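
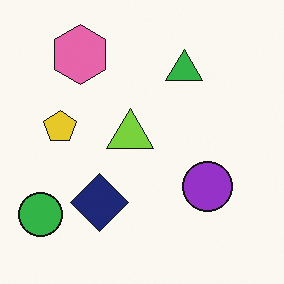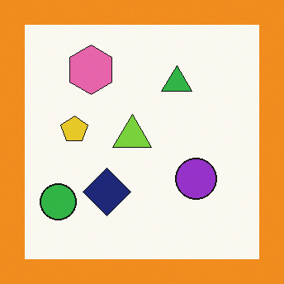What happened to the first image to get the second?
This is the original image framed with a orange border.

A solid orange frame runs around the edge of the second image, with the content slightly shrunk inside it.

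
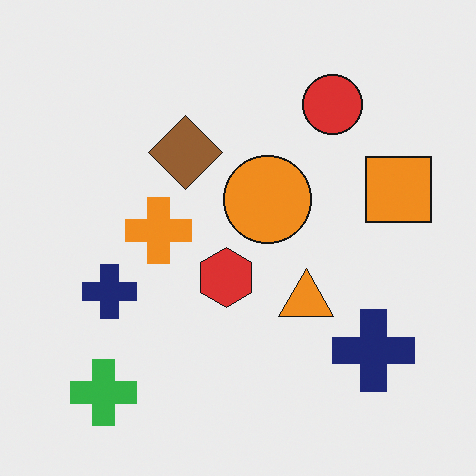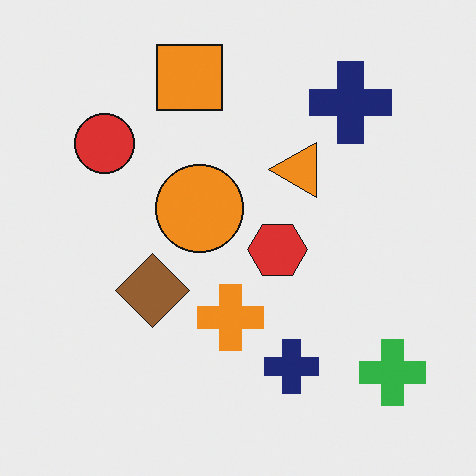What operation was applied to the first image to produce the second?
Rotated 90° counter-clockwise.

The green cross sits in the bottom-left of the first image and the bottom-right of the second — consistent with a whole-image 90° counter-clockwise rotation.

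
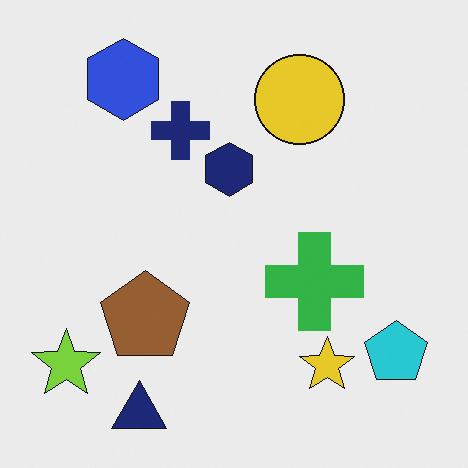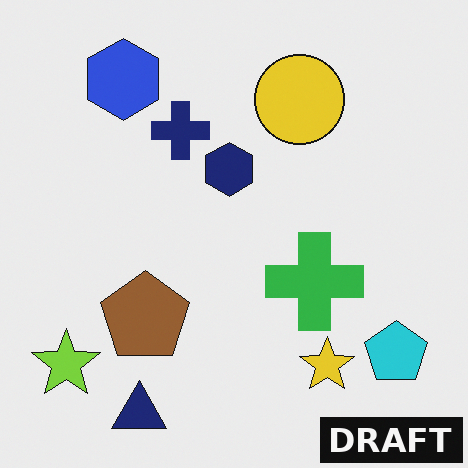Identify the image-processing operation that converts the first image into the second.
It was watermarked with the text "DRAFT" in the lower-right corner.

A dark label reading "DRAFT" appears in the lower-right corner.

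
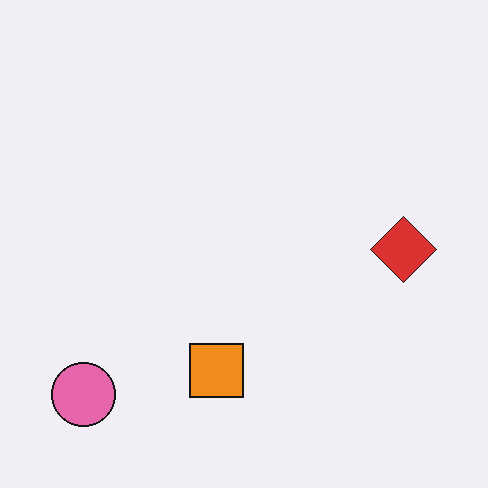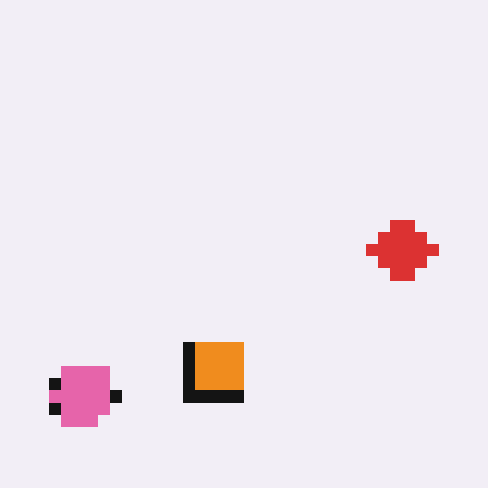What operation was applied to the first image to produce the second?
The transformation is: coarsely pixelated.

Shapes are reduced to large square blocks; fine edges and outlines are lost — a downscale-then-upscale (mosaic) effect.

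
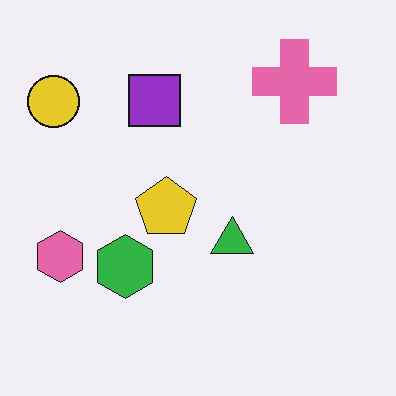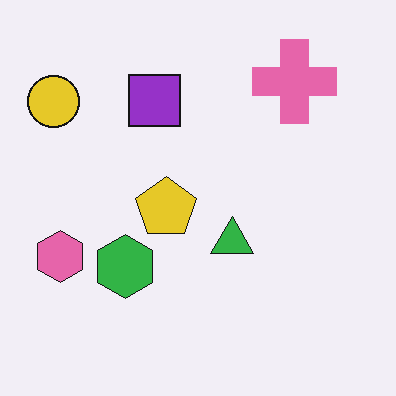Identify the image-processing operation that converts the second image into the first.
The first image is the second JPEG-compressed with visible artifacts.

Blocky 8×8 compression artifacts appear around shape edges and the flat background shows ringing — characteristic JPEG degradation.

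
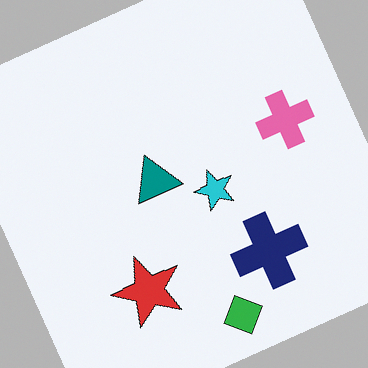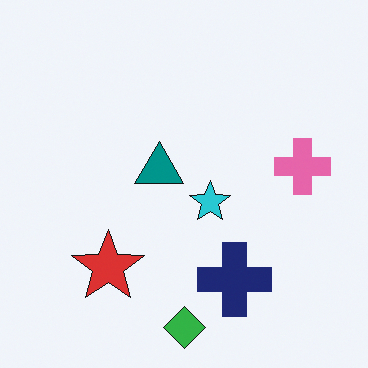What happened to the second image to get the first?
The transformation is: rotated counter-clockwise by a clearly visible amount.

Every shape is tilted by the same angle and the image corners show triangular fill wedges — a whole-image rotation by a non-right angle.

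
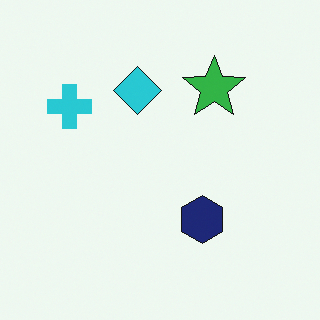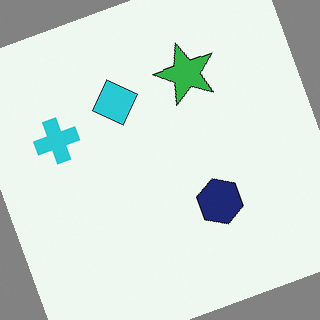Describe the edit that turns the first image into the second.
The image was rotated counter-clockwise by a moderate amount.

Every shape is tilted by the same angle and the image corners show triangular fill wedges — a whole-image rotation by a non-right angle.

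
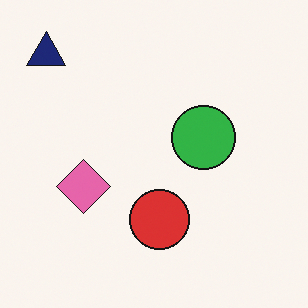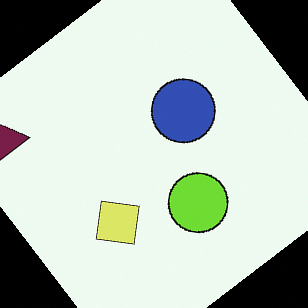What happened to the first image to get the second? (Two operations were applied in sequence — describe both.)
Rotated counter-clockwise by a large amount — several tens of degrees, then hue-shifted through roughly a third of the color wheel.

Every shape is tilted by the same angle and the image corners show triangular fill wedges — a whole-image rotation by a non-right angle. Every shape's color has rotated by the same amount around the hue wheel — a uniform hue shift.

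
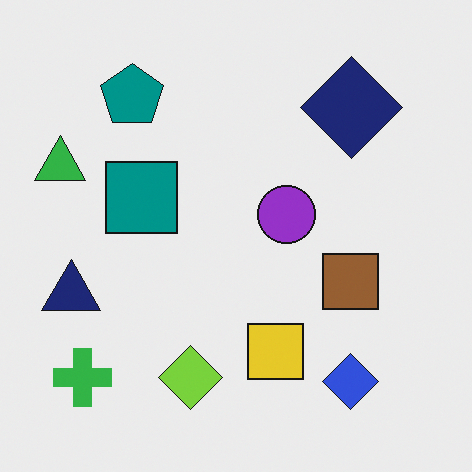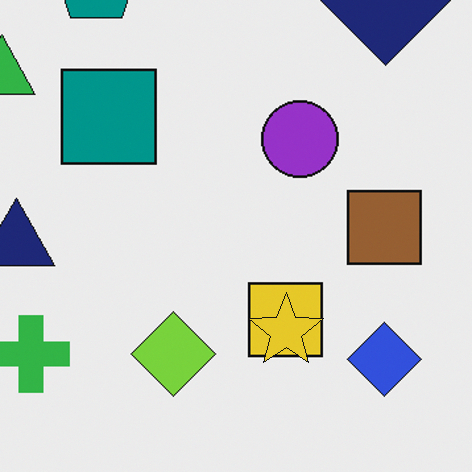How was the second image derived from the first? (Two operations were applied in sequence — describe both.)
Cropped to a modestly smaller region and rescaled, then overlaid with an additional yellow star.

The visible shapes are larger and the field of view is narrower; shapes near the original edges may be partly or wholly outside the frame — a crop-and-rescale. A yellow star appears in the second image that is absent from the first.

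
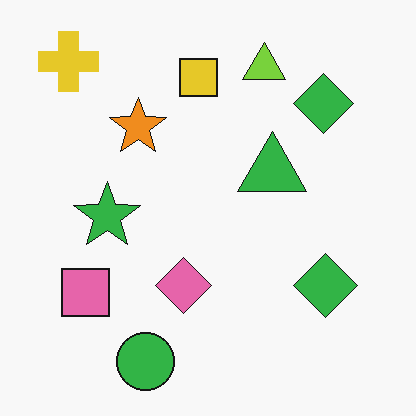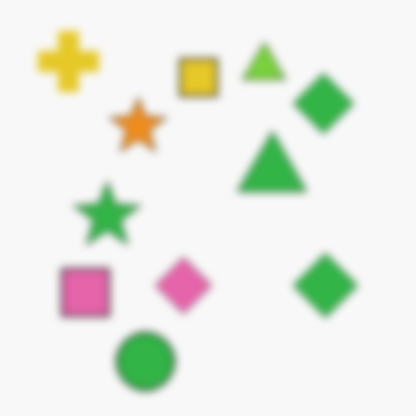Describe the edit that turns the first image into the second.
The image was noticeably gaussian-blurred.

Shape edges and outlines are uniformly softened across the whole image.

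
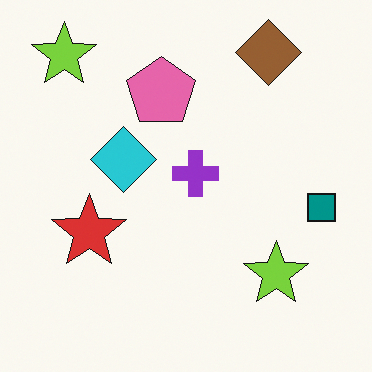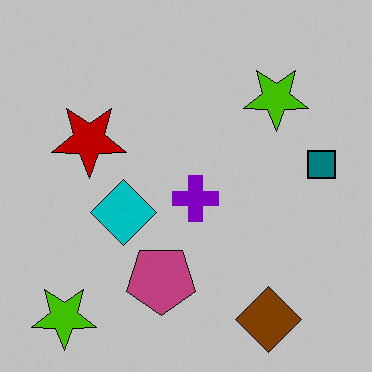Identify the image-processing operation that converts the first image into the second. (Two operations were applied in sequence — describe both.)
It was flipped vertically (top ↔ bottom), then aggressively posterized.

The brown diamond is in the top-right of the first image and the bottom-right of the second — shapes on opposite sides of the horizontal midline have swapped in a mirror flip. Each flat color has snapped to a coarser quantized level — most visibly, the near-white background has dropped to a flat grey.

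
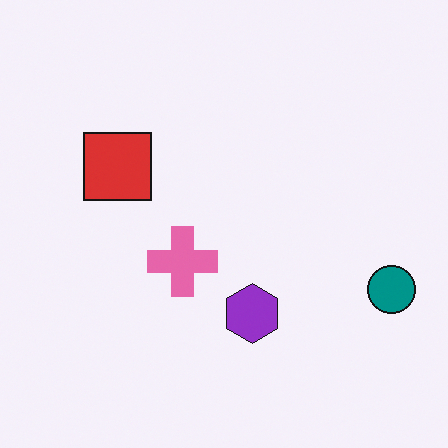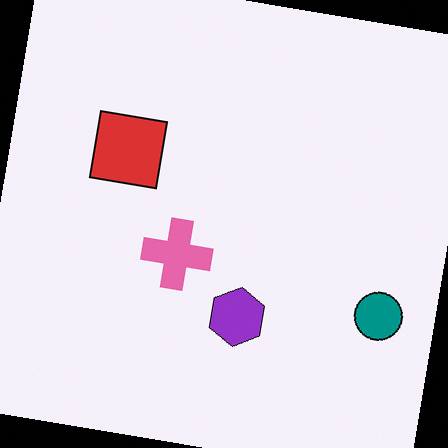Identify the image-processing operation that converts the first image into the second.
Rotated clockwise by a slight angle.

Every shape is tilted by the same angle and the image corners show triangular fill wedges — a whole-image rotation by a non-right angle.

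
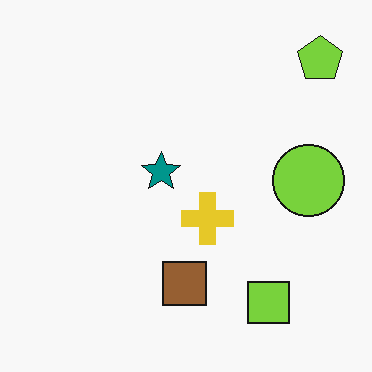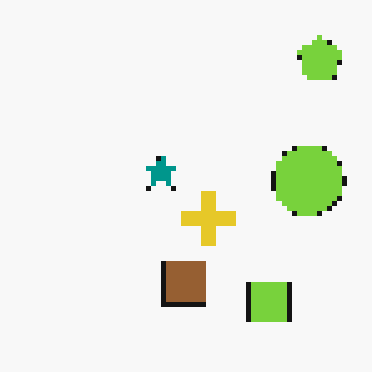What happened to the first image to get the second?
The transformation is: lightly pixelated (a mild mosaic effect).

Shapes are reduced to large square blocks; fine edges and outlines are lost — a downscale-then-upscale (mosaic) effect.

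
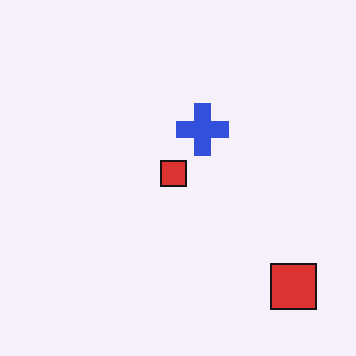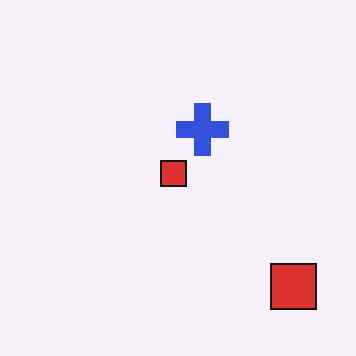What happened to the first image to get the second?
Given moderate JPEG compression.

Blocky 8×8 compression artifacts appear around shape edges and the flat background shows ringing — characteristic JPEG degradation.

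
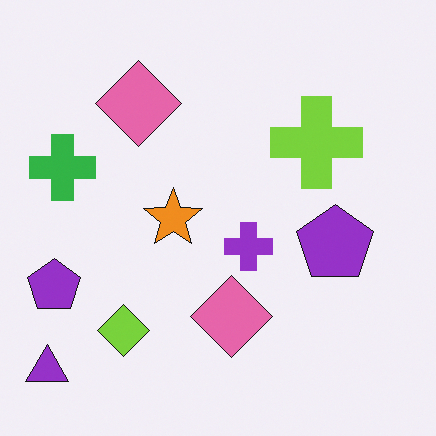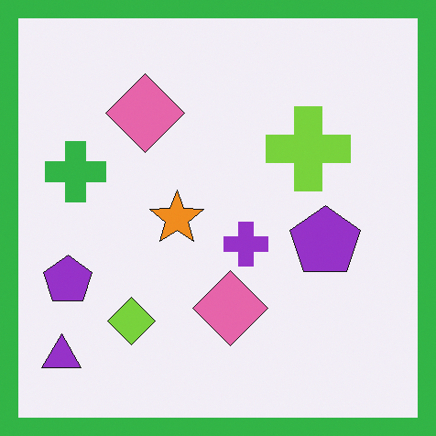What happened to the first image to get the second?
The image was framed with a green border.

A solid green frame runs around the edge of the second image, with the content slightly shrunk inside it.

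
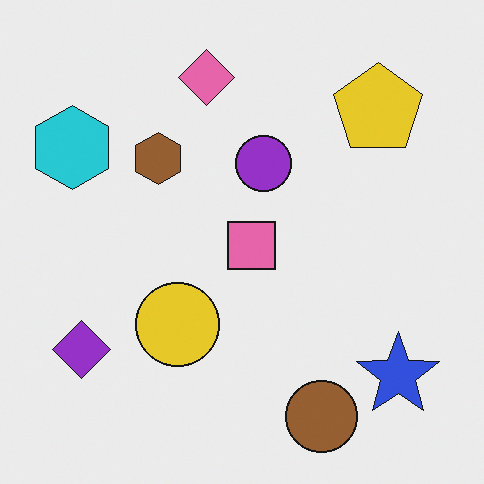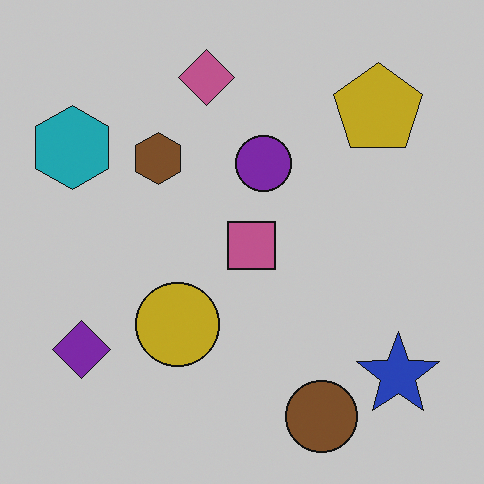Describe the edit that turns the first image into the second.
Slightly darkened.

Every pixel — background and shapes alike — is uniformly darkened.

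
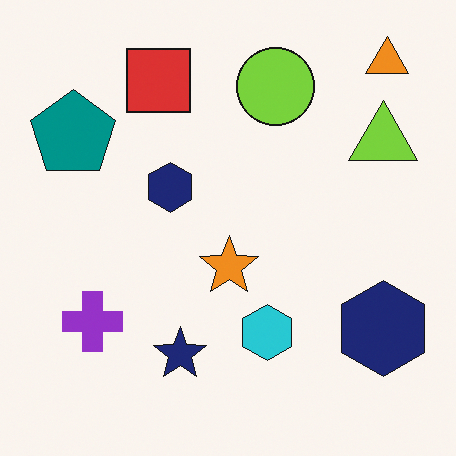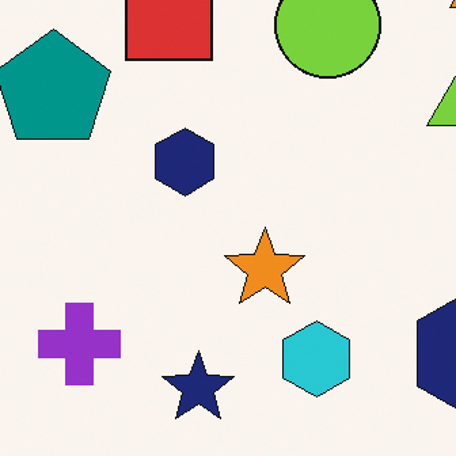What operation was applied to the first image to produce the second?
The image was cropped to a modestly smaller region and rescaled.

The visible shapes are larger and the field of view is narrower; shapes near the original edges may be partly or wholly outside the frame — a crop-and-rescale.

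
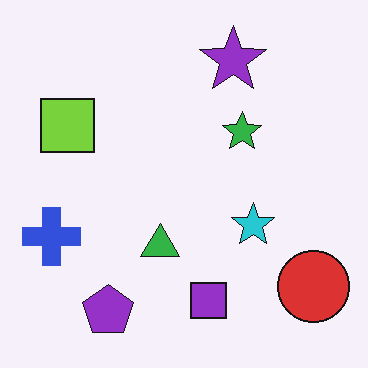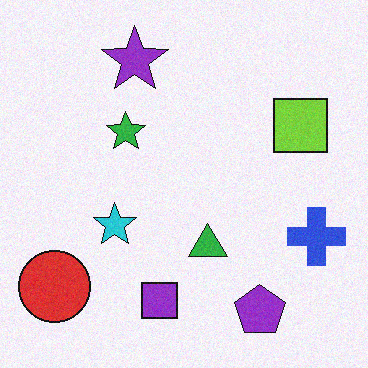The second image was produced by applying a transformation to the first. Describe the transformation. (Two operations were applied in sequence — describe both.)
The second image is the first flipped horizontally (left ↔ right), then degraded with light additive noise.

The blue cross is in the left of the first image and the right of the second — shapes on opposite sides of the vertical midline have swapped in a mirror flip. Random speckle covers the whole image, including the flat background.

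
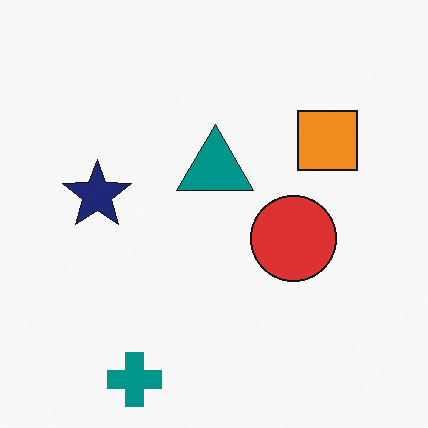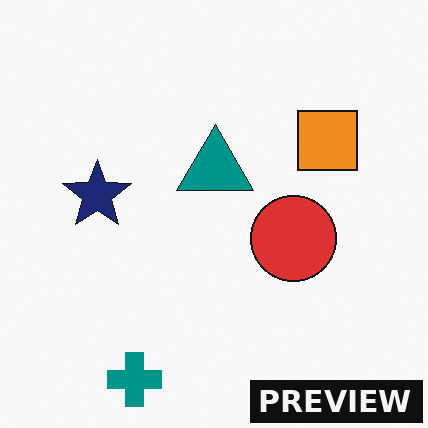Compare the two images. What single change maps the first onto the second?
The second image is the first watermarked with the text "PREVIEW" in the lower-right corner.

A dark label reading "PREVIEW" appears in the lower-right corner.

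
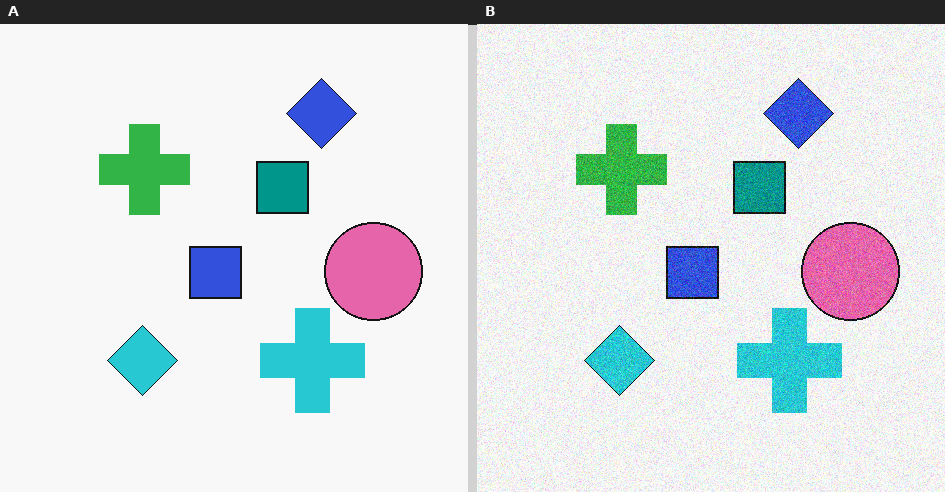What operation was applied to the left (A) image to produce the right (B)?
Degraded with visible gaussian noise.

Random speckle covers the whole image, including the flat background.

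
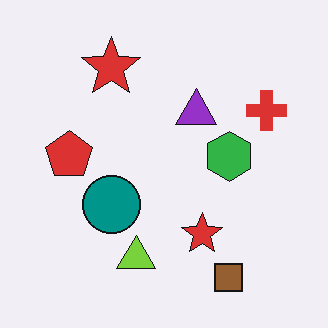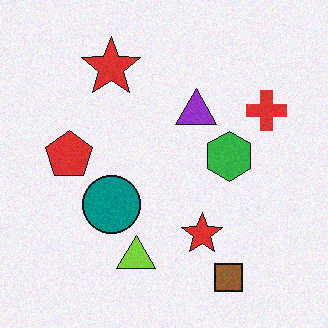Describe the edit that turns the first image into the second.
The transformation is: degraded with light additive noise.

Random speckle covers the whole image, including the flat background.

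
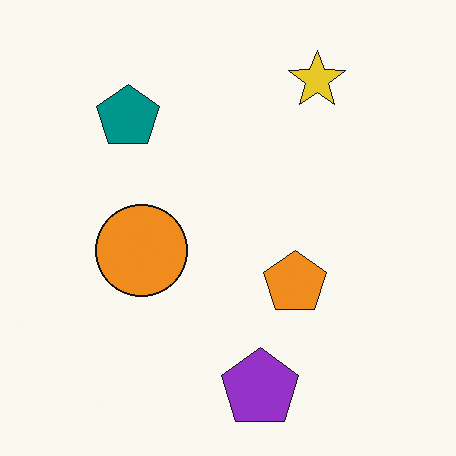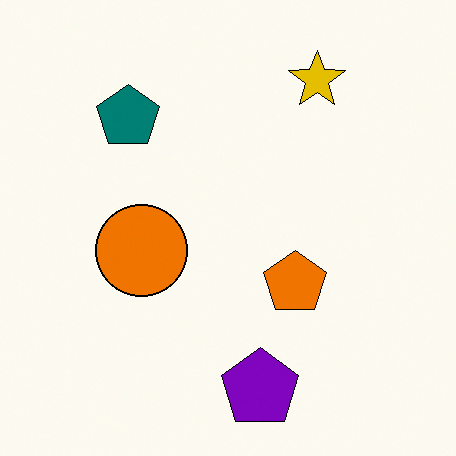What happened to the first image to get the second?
Given slightly increased contrast.

Tones are pushed away from mid-grey across the whole image — a global contrast change.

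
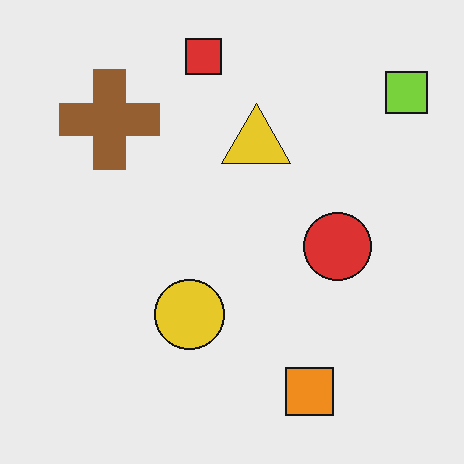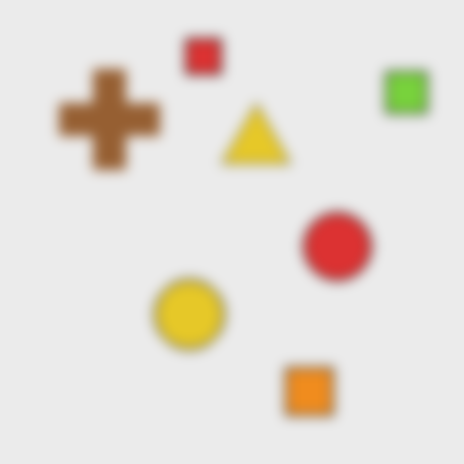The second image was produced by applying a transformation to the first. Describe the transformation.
The transformation is: heavily blurred.

Shape edges and outlines are uniformly softened across the whole image.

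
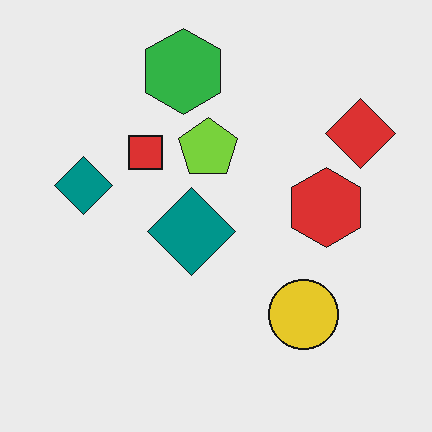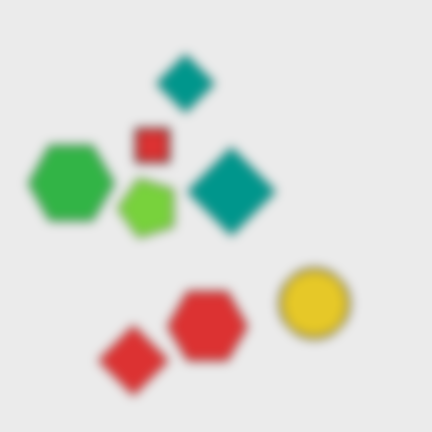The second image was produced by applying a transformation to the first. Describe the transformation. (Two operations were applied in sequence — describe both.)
This is the original image transposed (reflected across the top-left ↔ bottom-right diagonal), then strongly gaussian-blurred.

Shapes have swapped their row and column positions — what was in the top-right is now in the bottom-left — a diagonal reflection. Shape edges and outlines are uniformly softened across the whole image.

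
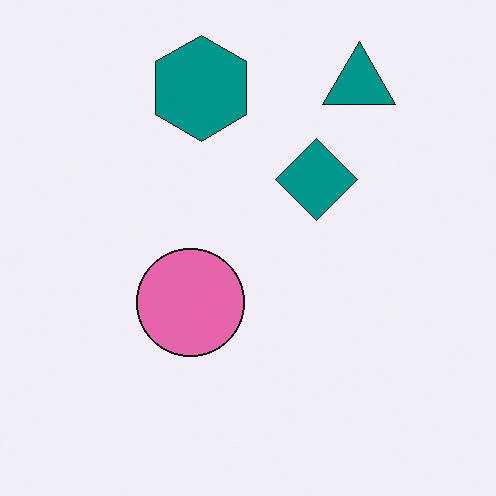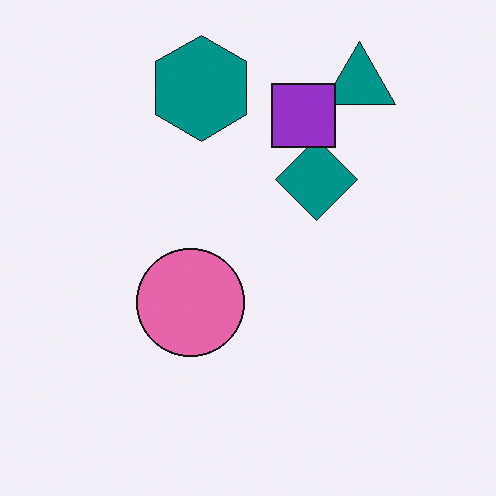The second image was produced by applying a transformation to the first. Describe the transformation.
It was overlaid with an additional purple square.

A purple square appears in the second image that is absent from the first.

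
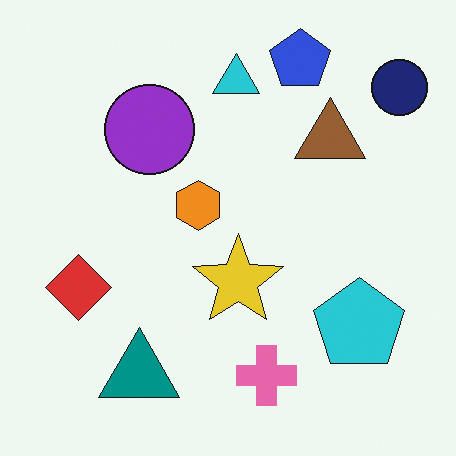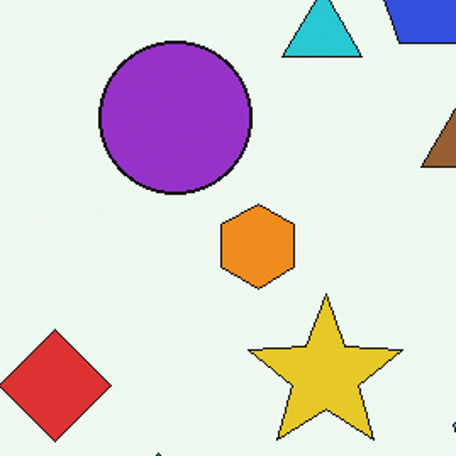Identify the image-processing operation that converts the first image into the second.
The transformation is: cropped to a noticeably smaller region and rescaled.

The visible shapes are larger and the field of view is narrower; shapes near the original edges may be partly or wholly outside the frame — a crop-and-rescale.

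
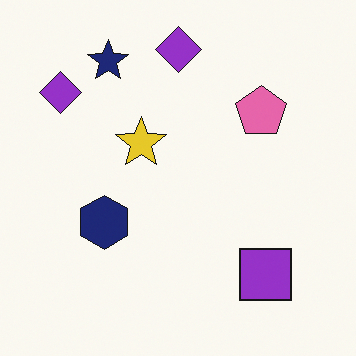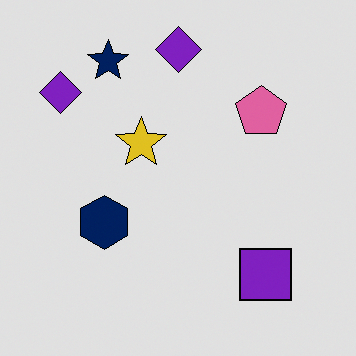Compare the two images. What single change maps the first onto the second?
The second image is the first moderately posterized.

Each flat color has snapped to a coarser quantized level — most visibly, the near-white background has dropped to a flat grey.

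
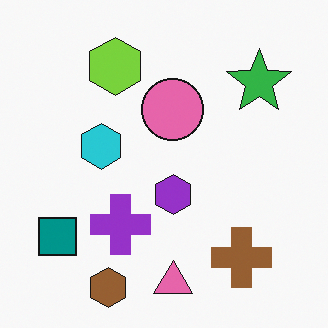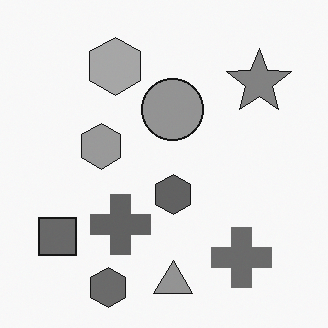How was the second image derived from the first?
The second image is the first converted to grayscale.

All color is removed — every shape is now a shade of grey.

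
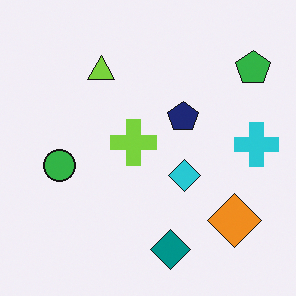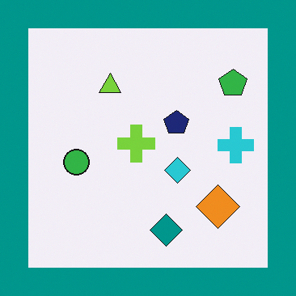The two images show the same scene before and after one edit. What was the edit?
Framed with a teal border.

A solid teal frame runs around the edge of the second image, with the content slightly shrunk inside it.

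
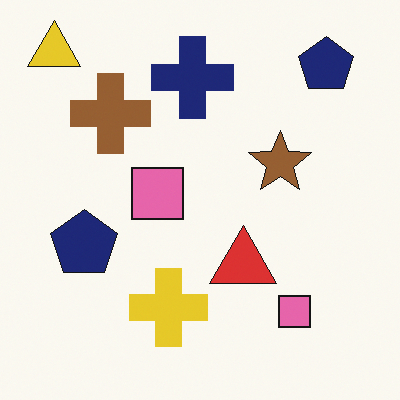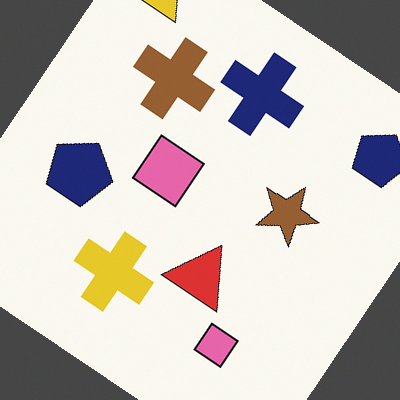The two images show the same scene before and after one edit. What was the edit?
The transformation is: rotated clockwise by a large amount — several tens of degrees.

Every shape is tilted by the same angle and the image corners show triangular fill wedges — a whole-image rotation by a non-right angle.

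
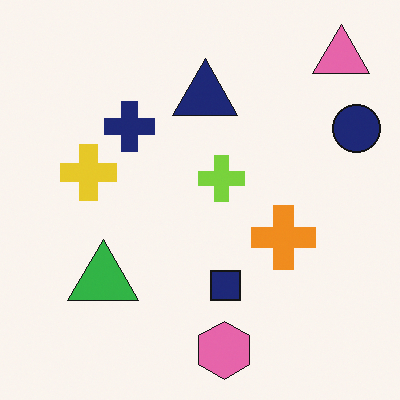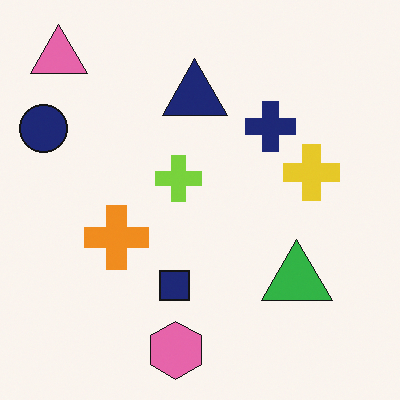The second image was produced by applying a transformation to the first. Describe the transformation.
Flipped horizontally (left ↔ right).

The navy circle is in the top-right of the first image and the top-left of the second — shapes on opposite sides of the vertical midline have swapped in a mirror flip.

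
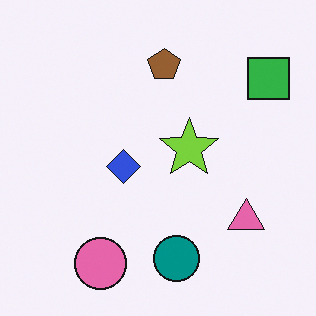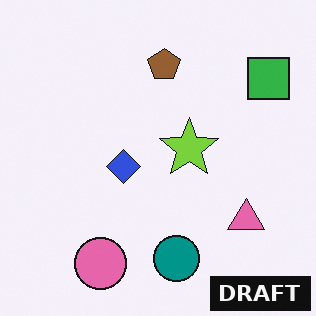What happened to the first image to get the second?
The image was watermarked with the text "DRAFT" in the lower-right corner.

A dark label reading "DRAFT" appears in the lower-right corner.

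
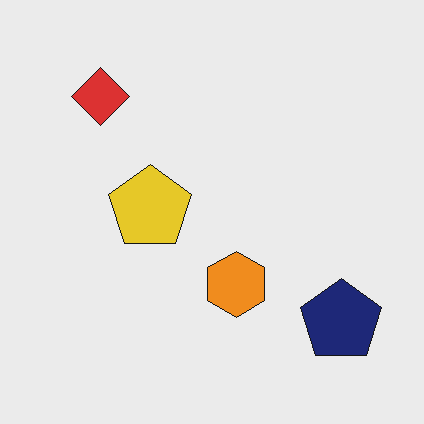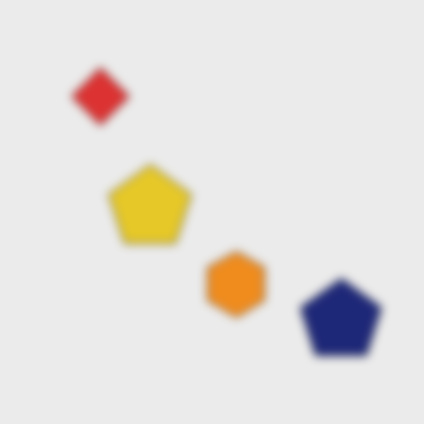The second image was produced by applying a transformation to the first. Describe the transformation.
The second image is the first noticeably gaussian-blurred.

Shape edges and outlines are uniformly softened across the whole image.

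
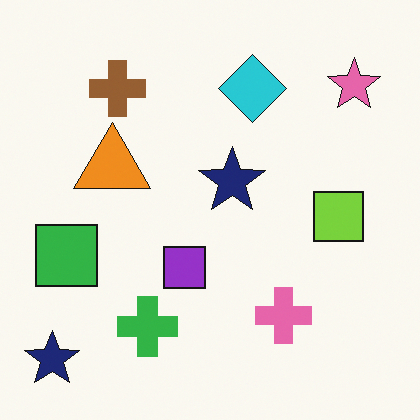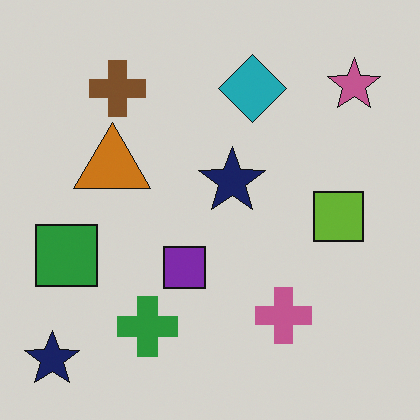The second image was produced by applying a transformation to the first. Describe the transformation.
The second image is the first slightly darkened.

Every pixel — background and shapes alike — is uniformly darkened.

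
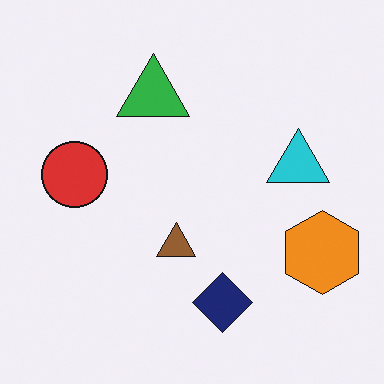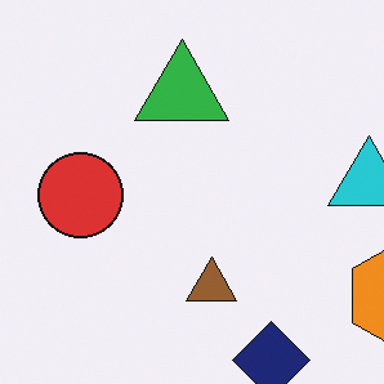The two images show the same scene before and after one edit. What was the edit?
Cropped slightly and scaled back up.

The visible shapes are larger and the field of view is narrower; shapes near the original edges may be partly or wholly outside the frame — a crop-and-rescale.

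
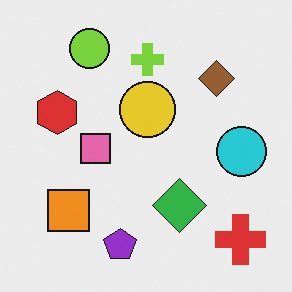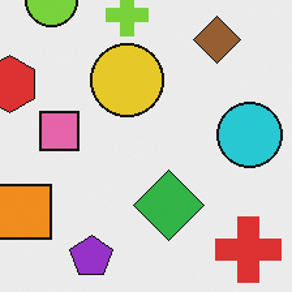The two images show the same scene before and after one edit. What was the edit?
It was cropped to a modestly smaller region and rescaled.

The visible shapes are larger and the field of view is narrower; shapes near the original edges may be partly or wholly outside the frame — a crop-and-rescale.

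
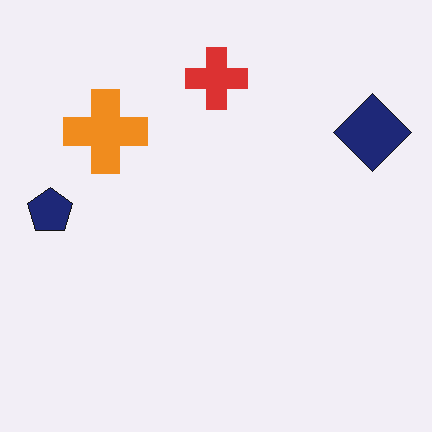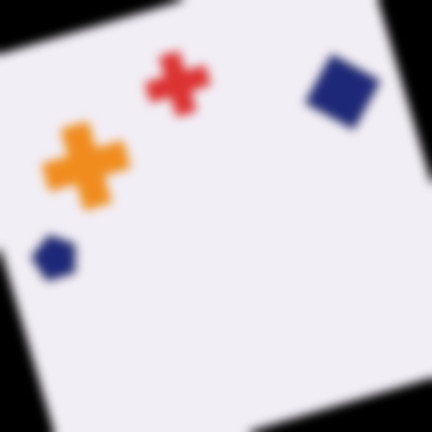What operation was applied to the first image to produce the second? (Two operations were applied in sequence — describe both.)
This is the original image rotated counter-clockwise by a clearly visible amount, then strongly gaussian-blurred.

Every shape is tilted by the same angle and the image corners show triangular fill wedges — a whole-image rotation by a non-right angle. Shape edges and outlines are uniformly softened across the whole image.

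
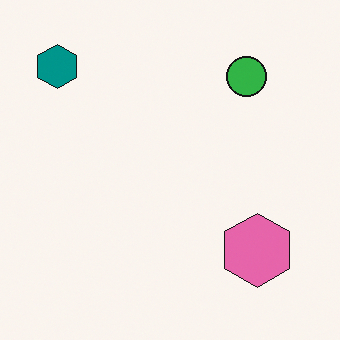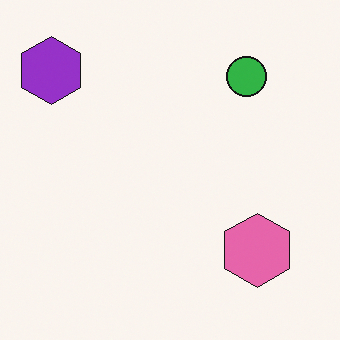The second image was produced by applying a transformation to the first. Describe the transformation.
The second image is the first overlaid with an additional purple hexagon.

A purple hexagon appears in the second image that is absent from the first.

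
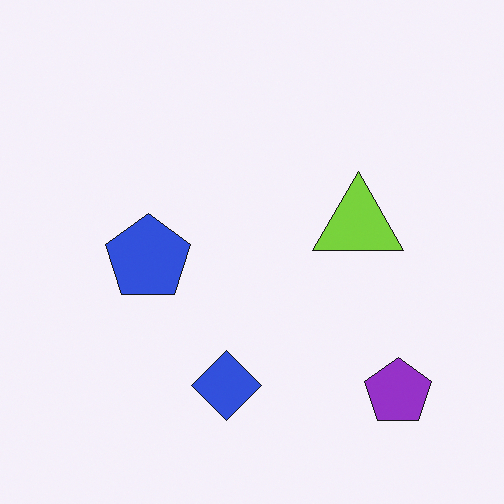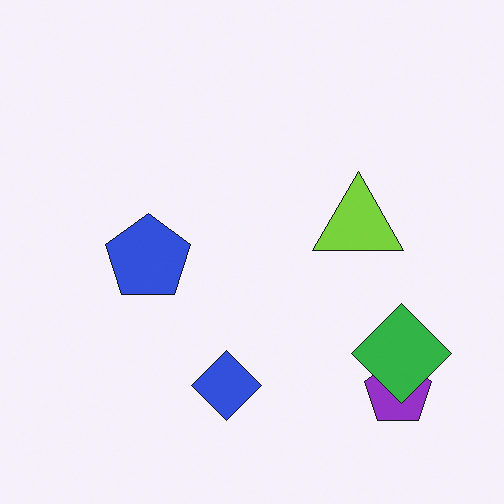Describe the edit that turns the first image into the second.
The second image is the first overlaid with an additional green diamond.

A green diamond appears in the second image that is absent from the first.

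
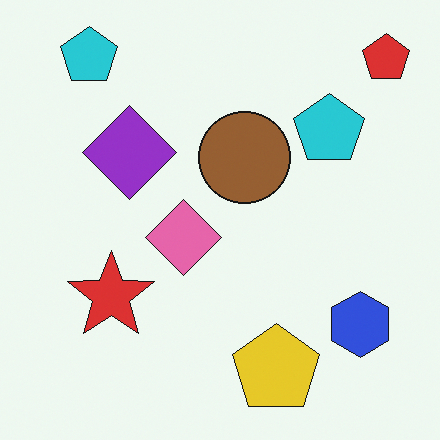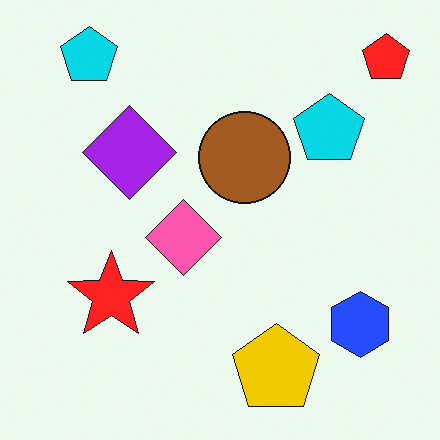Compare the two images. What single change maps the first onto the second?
The image was slightly oversaturated.

All colors are more vivid — a global saturation change.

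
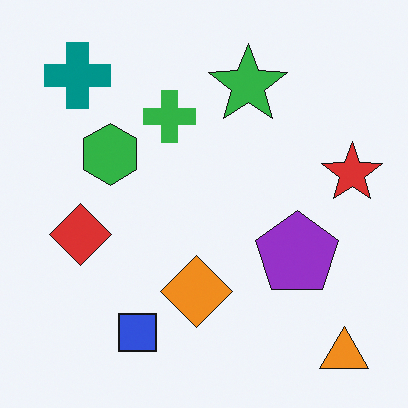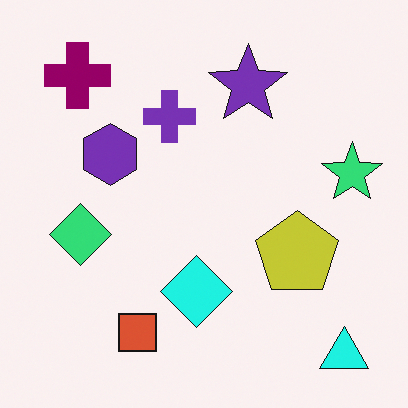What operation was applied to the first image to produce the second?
It was hue-shifted through roughly a third of the color wheel.

Every shape's color has rotated by the same amount around the hue wheel — a uniform hue shift.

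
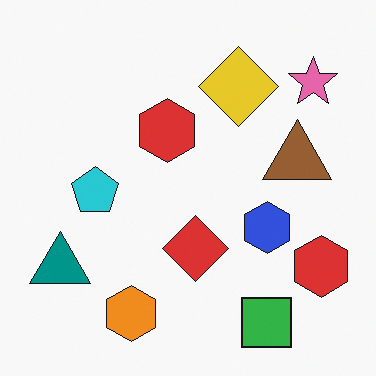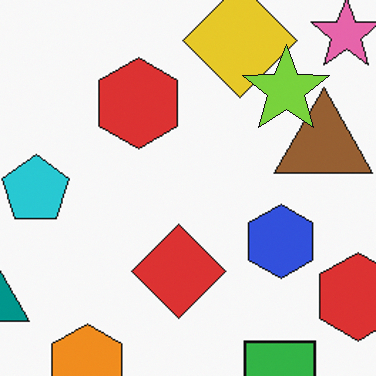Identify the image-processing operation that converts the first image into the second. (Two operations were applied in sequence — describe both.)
The image was cropped slightly and scaled back up, then overlaid with an additional lime star.

The visible shapes are larger and the field of view is narrower; shapes near the original edges may be partly or wholly outside the frame — a crop-and-rescale. A lime star appears in the second image that is absent from the first.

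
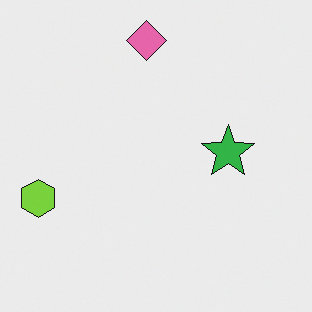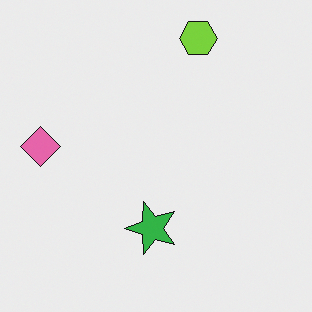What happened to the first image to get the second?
The transformation is: transposed (reflected across the top-left ↔ bottom-right diagonal).

Shapes have swapped their row and column positions — what was in the top-right is now in the bottom-left — a diagonal reflection.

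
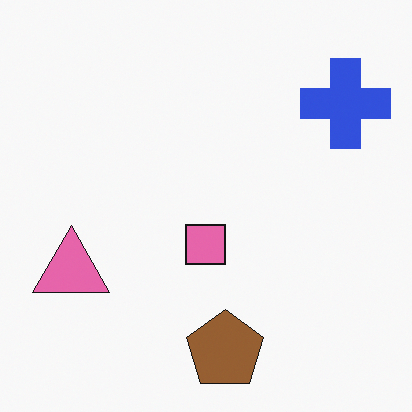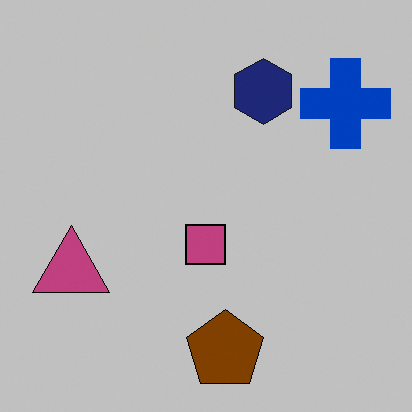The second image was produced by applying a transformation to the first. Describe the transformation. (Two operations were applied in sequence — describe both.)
Heavily posterized to just a handful of flat colors, then overlaid with an additional navy hexagon.

Each flat color has snapped to a coarser quantized level — most visibly, the near-white background has dropped to a flat grey. A navy hexagon appears in the second image that is absent from the first.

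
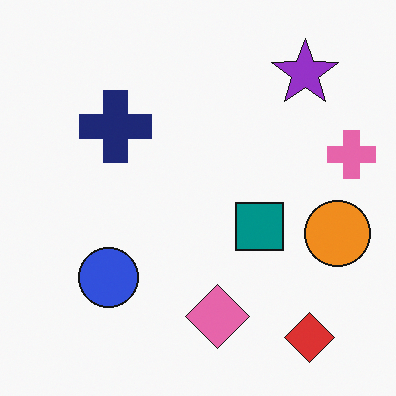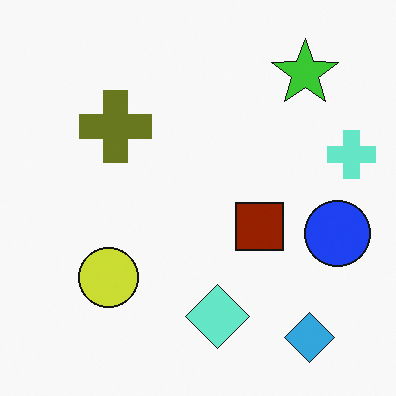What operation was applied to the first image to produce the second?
The transformation is: hue-shifted by a large amount.

Every shape's color has rotated by the same amount around the hue wheel — a uniform hue shift.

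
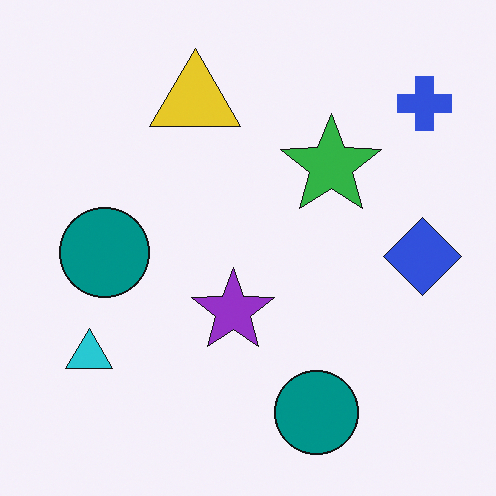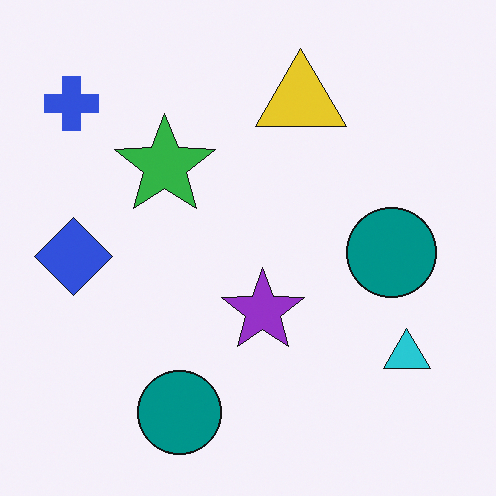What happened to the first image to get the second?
It was flipped horizontally (left ↔ right).

The blue cross is in the top-right of the first image and the top-left of the second — shapes on opposite sides of the vertical midline have swapped in a mirror flip.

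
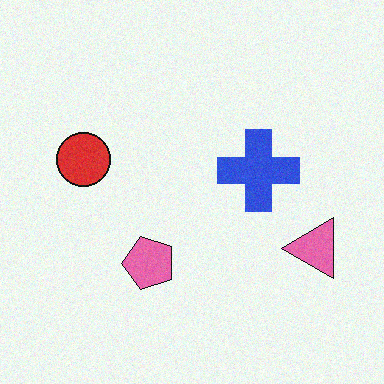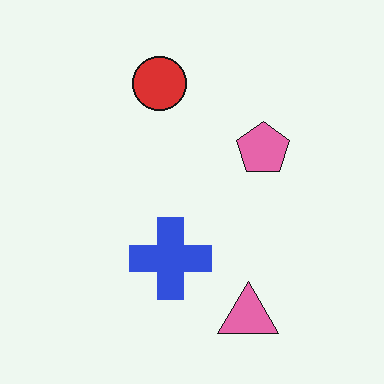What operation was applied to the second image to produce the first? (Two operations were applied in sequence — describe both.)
The transformation is: degraded with subtle gaussian noise, then transposed (reflected across the top-left ↔ bottom-right diagonal).

Random speckle covers the whole image, including the flat background. Shapes have swapped their row and column positions — what was in the top-right is now in the bottom-left — a diagonal reflection.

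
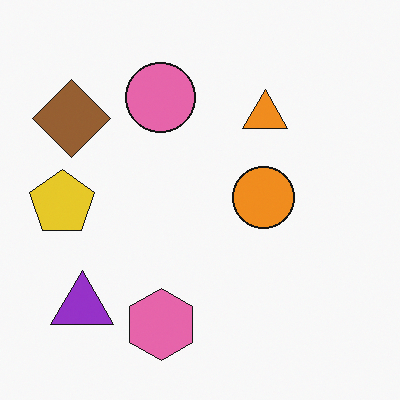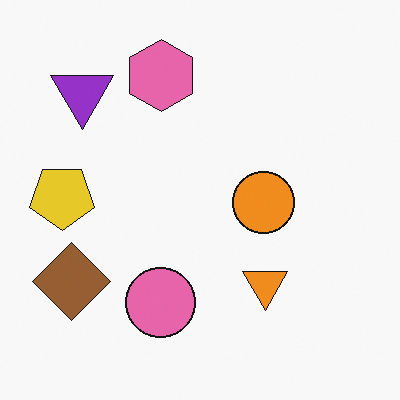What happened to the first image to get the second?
The second image is the first flipped vertically (top ↔ bottom).

The pink hexagon is in the bottom of the first image and the top of the second — shapes on opposite sides of the horizontal midline have swapped in a mirror flip.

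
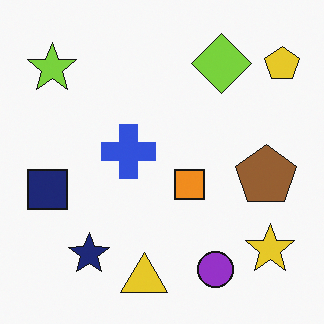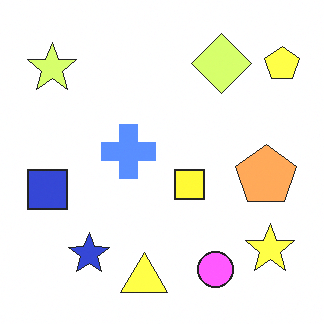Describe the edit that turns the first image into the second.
The transformation is: substantially brightened.

Every pixel — background and shapes alike — is uniformly brightened.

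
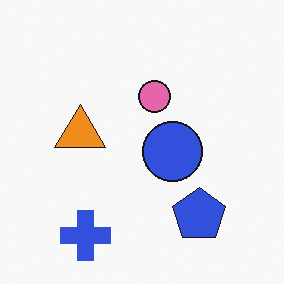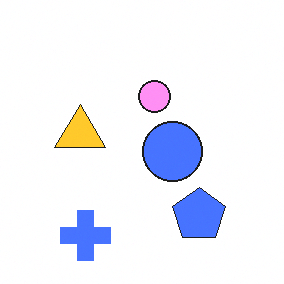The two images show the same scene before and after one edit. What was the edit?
This is the original image brightened a lot.

Every pixel — background and shapes alike — is uniformly brightened.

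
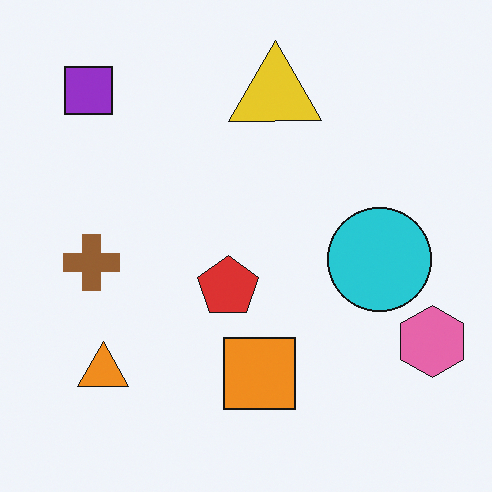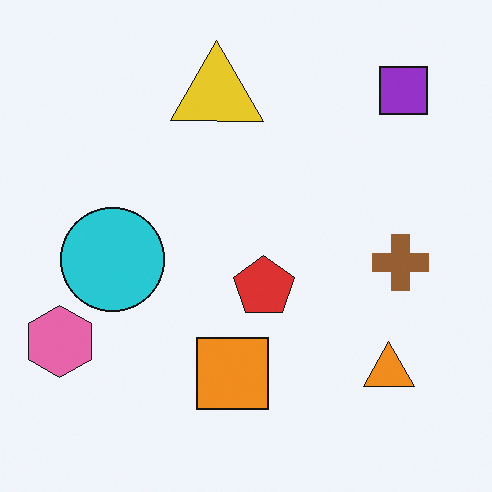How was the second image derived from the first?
The image was flipped horizontally (left ↔ right).

The pink hexagon is in the bottom-right of the first image and the bottom-left of the second — shapes on opposite sides of the vertical midline have swapped in a mirror flip.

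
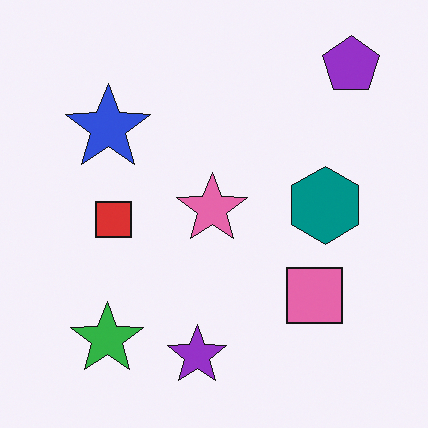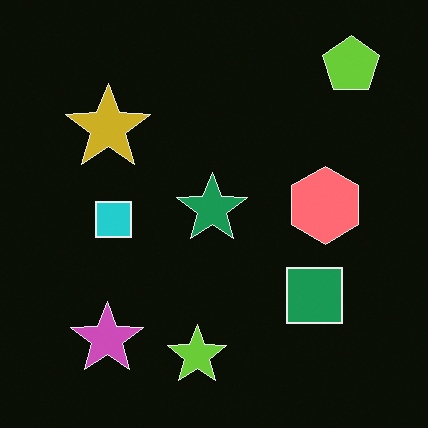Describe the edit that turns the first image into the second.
The transformation is: color-inverted (negative).

The light background has become dark and every shape's color is its complement — a photographic negative.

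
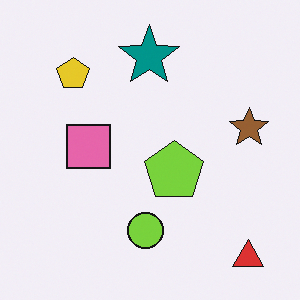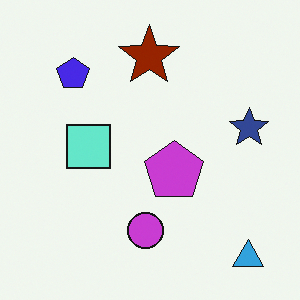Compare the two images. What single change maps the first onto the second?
The transformation is: hue-shifted by a large amount.

Every shape's color has rotated by the same amount around the hue wheel — a uniform hue shift.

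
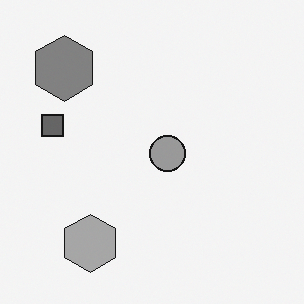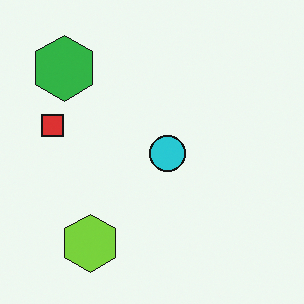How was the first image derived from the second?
Converted to grayscale.

All color is removed — every shape is now a shade of grey.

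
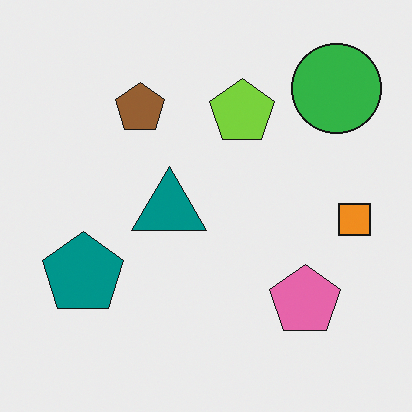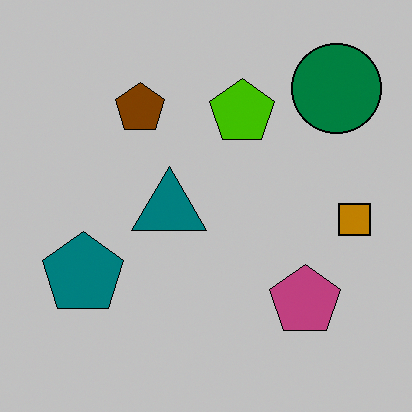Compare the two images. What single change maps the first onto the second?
Aggressively posterized.

Each flat color has snapped to a coarser quantized level — most visibly, the near-white background has dropped to a flat grey.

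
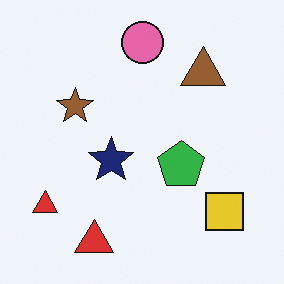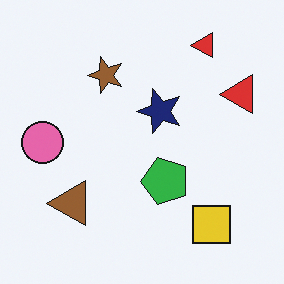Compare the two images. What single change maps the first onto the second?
This is the original image transposed (reflected across the top-left ↔ bottom-right diagonal).

Shapes have swapped their row and column positions — what was in the top-right is now in the bottom-left — a diagonal reflection.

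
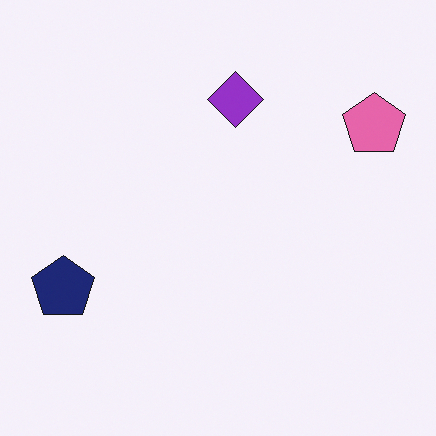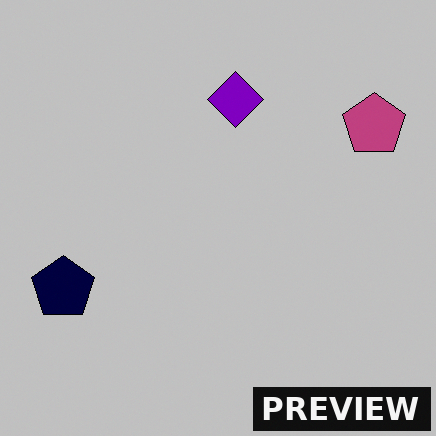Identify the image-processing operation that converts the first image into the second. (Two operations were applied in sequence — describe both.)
It was heavily posterized to just a handful of flat colors, then watermarked with the text "PREVIEW" in the lower-right corner.

Each flat color has snapped to a coarser quantized level — most visibly, the near-white background has dropped to a flat grey. A dark label reading "PREVIEW" appears in the lower-right corner.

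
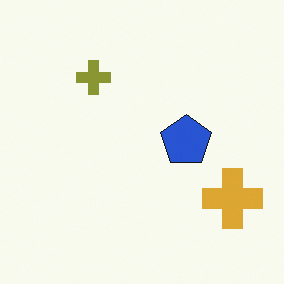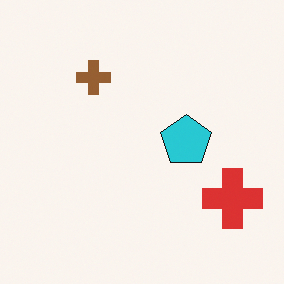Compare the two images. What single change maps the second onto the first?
It was hue-shifted slightly.

Every shape's color has rotated by the same amount around the hue wheel — a uniform hue shift.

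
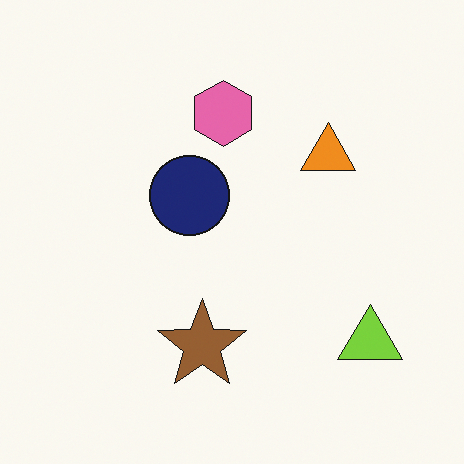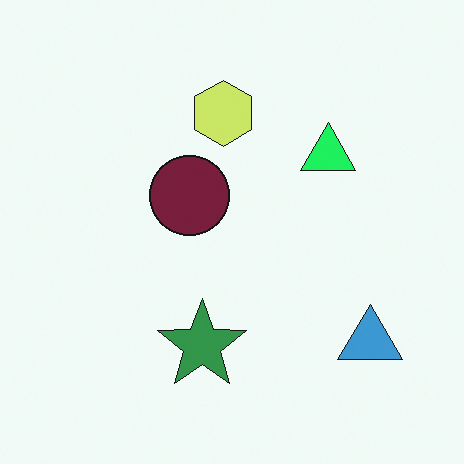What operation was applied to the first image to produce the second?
The transformation is: hue-shifted noticeably.

Every shape's color has rotated by the same amount around the hue wheel — a uniform hue shift.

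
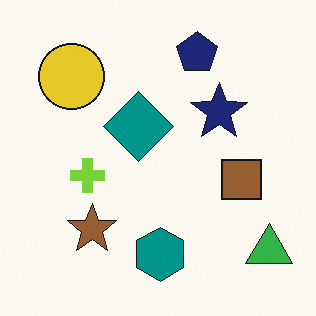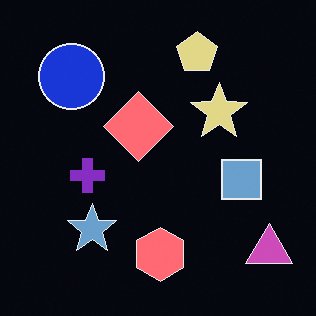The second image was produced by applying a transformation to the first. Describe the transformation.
This is the original image color-inverted (negative).

The light background has become dark and every shape's color is its complement — a photographic negative.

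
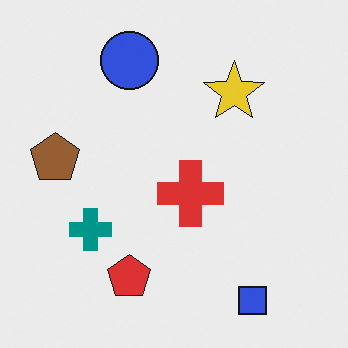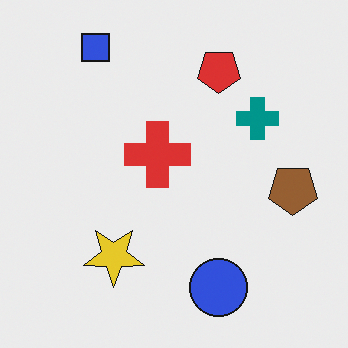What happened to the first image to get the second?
The second image is the first rotated 180°.

The blue square sits in the bottom-right of the first image and the top-left of the second — consistent with a whole-image 180° rotation.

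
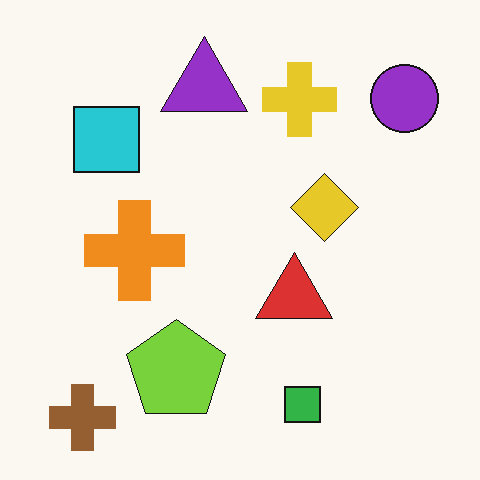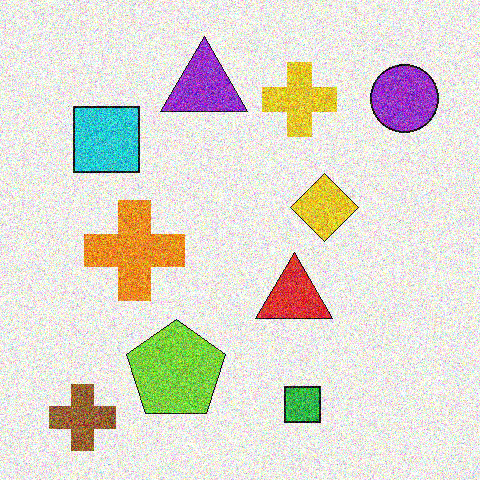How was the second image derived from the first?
Degraded with heavy additive noise.

Random speckle covers the whole image, including the flat background.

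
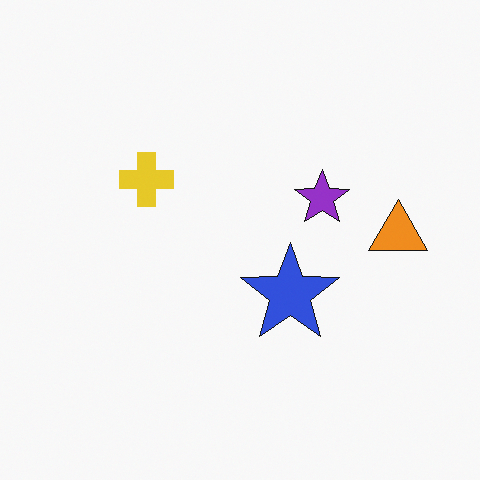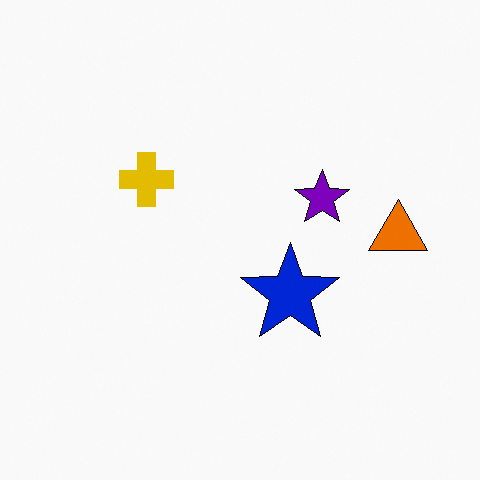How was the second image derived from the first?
Given slightly increased contrast.

Tones are pushed away from mid-grey across the whole image — a global contrast change.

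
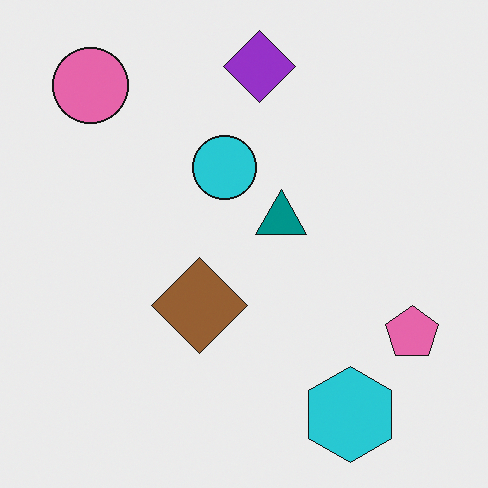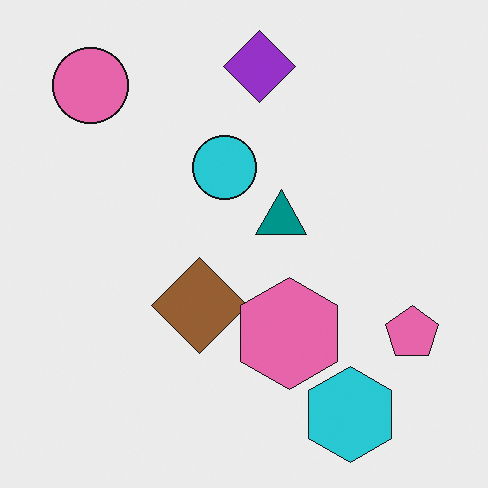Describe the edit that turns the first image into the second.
It was overlaid with an additional pink hexagon.

A pink hexagon appears in the second image that is absent from the first.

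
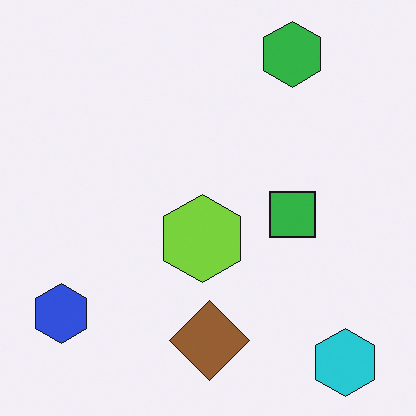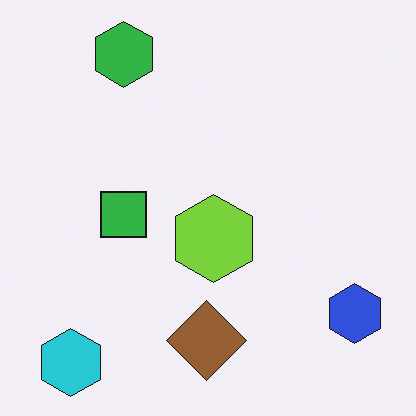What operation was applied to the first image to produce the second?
Flipped horizontally (left ↔ right).

The blue hexagon is in the bottom-left of the first image and the bottom-right of the second — shapes on opposite sides of the vertical midline have swapped in a mirror flip.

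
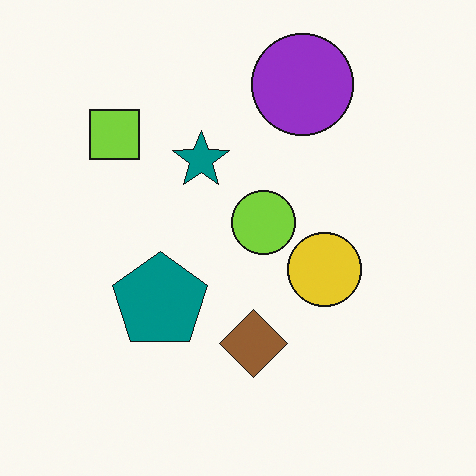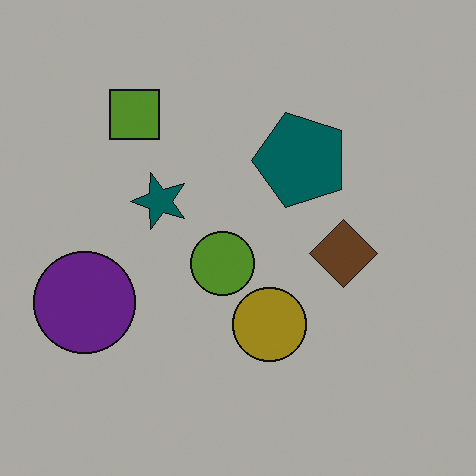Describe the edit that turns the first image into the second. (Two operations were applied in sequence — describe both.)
The image was noticeably darkened, then transposed (reflected across the top-left ↔ bottom-right diagonal).

Every pixel — background and shapes alike — is uniformly darkened. Shapes have swapped their row and column positions — what was in the top-right is now in the bottom-left — a diagonal reflection.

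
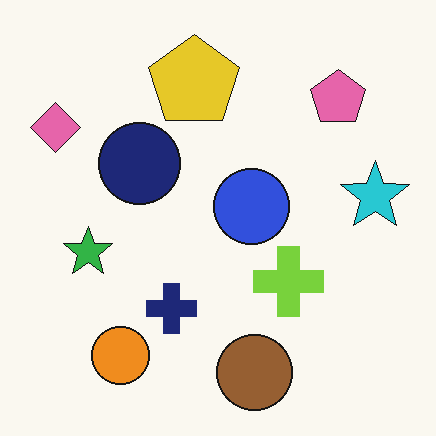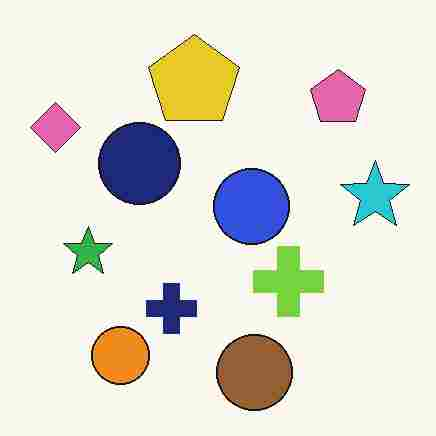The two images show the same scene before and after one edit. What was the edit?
It was heavily JPEG-compressed with obvious blocking artifacts.

Blocky 8×8 compression artifacts appear around shape edges and the flat background shows ringing — characteristic JPEG degradation.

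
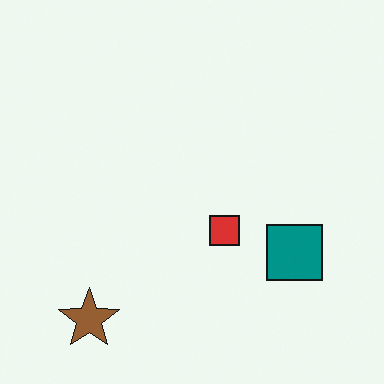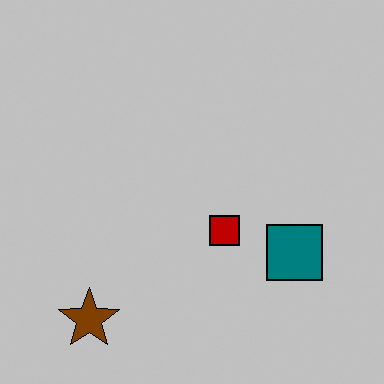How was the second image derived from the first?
This is the original image heavily posterized to just a handful of flat colors.

Each flat color has snapped to a coarser quantized level — most visibly, the near-white background has dropped to a flat grey.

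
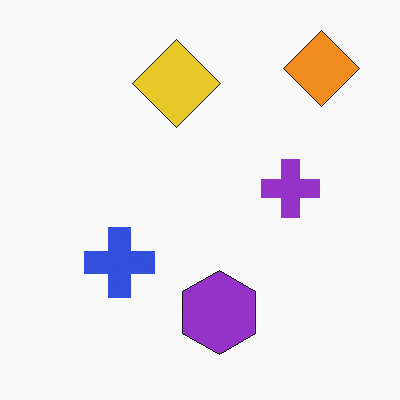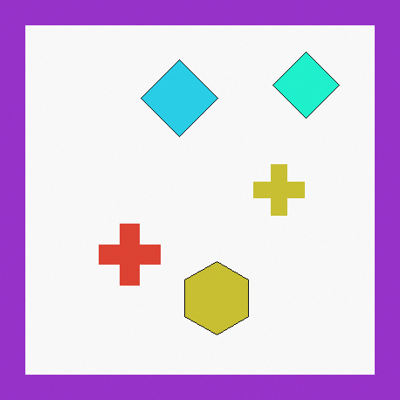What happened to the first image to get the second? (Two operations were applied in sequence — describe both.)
The image was hue-shifted by a moderate amount, then framed with a purple border.

Every shape's color has rotated by the same amount around the hue wheel — a uniform hue shift. A solid purple frame runs around the edge of the second image, with the content slightly shrunk inside it.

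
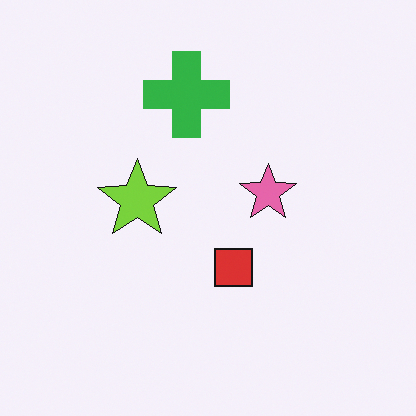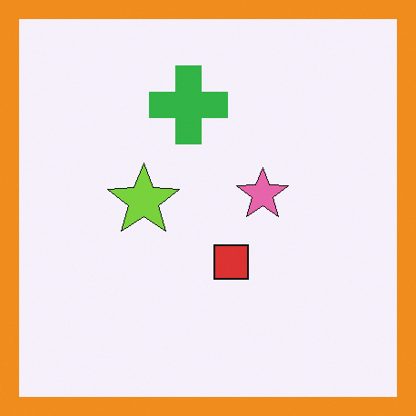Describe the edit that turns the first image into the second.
The second image is the first framed with a orange border.

A solid orange frame runs around the edge of the second image, with the content slightly shrunk inside it.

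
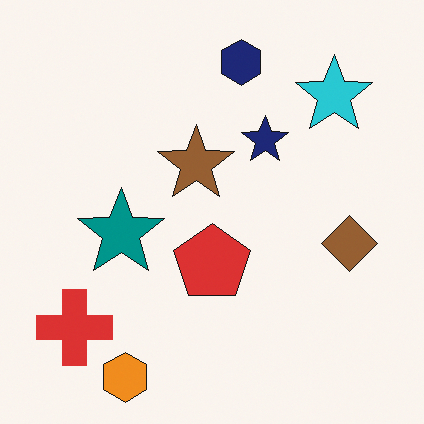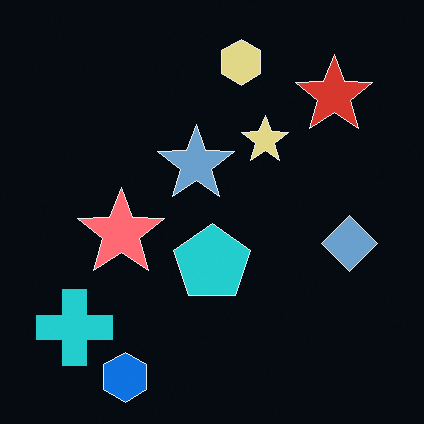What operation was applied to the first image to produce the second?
This is the original image color-inverted (negative).

The light background has become dark and every shape's color is its complement — a photographic negative.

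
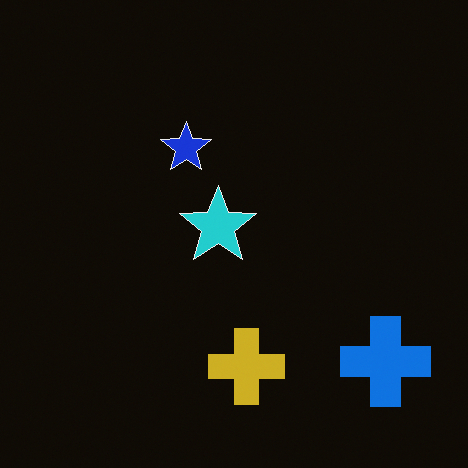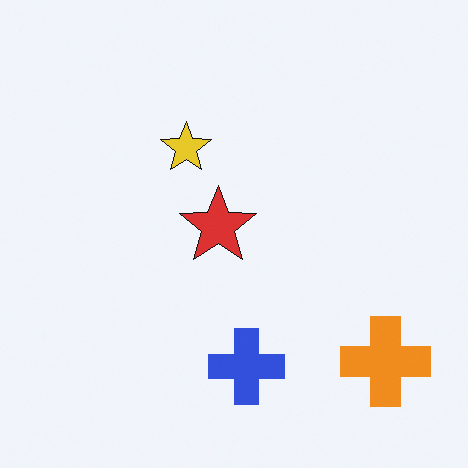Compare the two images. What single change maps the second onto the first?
It was color-inverted (negative).

The light background has become dark and every shape's color is its complement — a photographic negative.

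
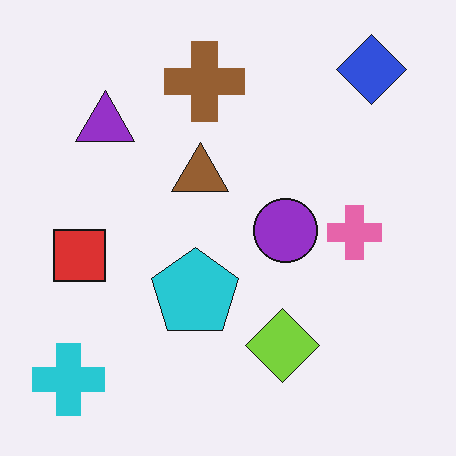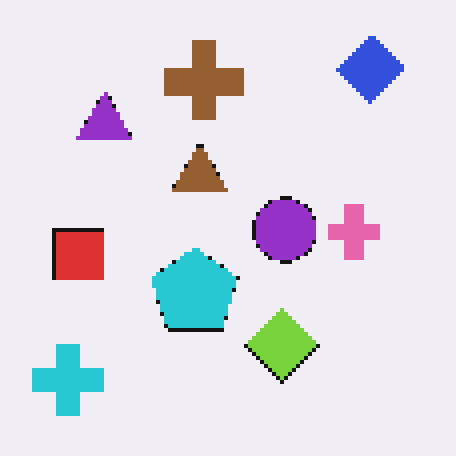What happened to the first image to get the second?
It was lightly pixelated (a mild mosaic effect).

Shapes are reduced to large square blocks; fine edges and outlines are lost — a downscale-then-upscale (mosaic) effect.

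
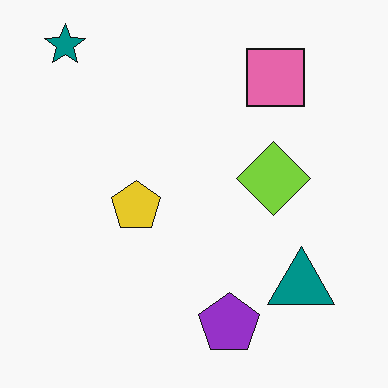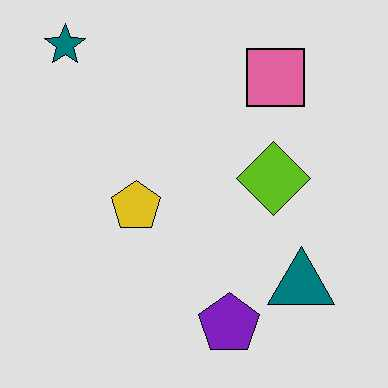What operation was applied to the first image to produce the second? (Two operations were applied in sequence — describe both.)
The transformation is: posterized to a reduced palette, then given moderate JPEG compression.

Each flat color has snapped to a coarser quantized level — most visibly, the near-white background has dropped to a flat grey. Blocky 8×8 compression artifacts appear around shape edges and the flat background shows ringing — characteristic JPEG degradation.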